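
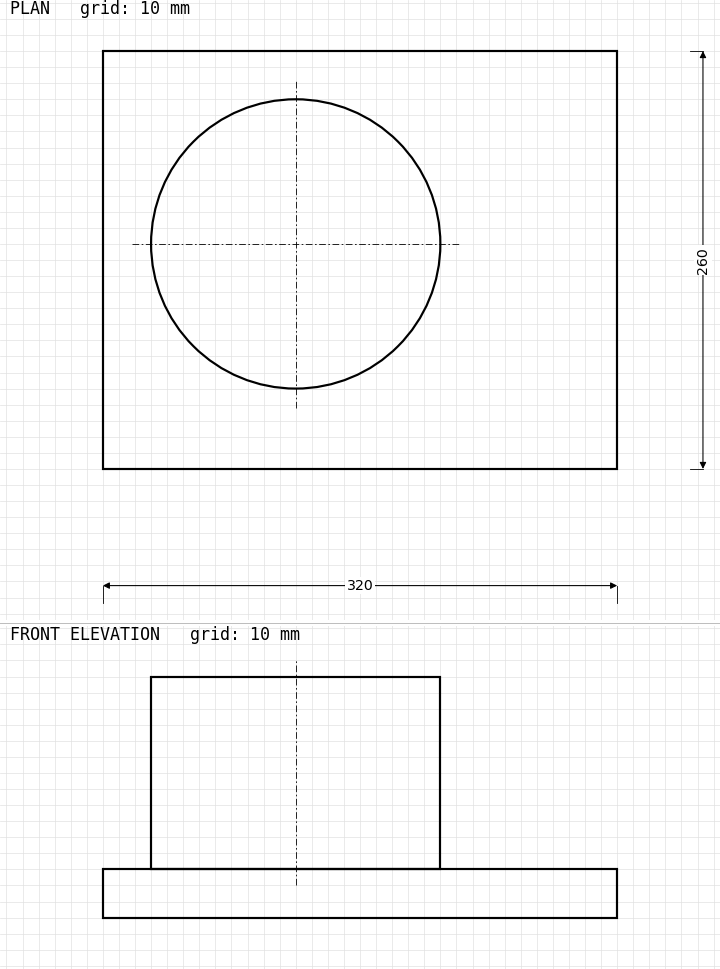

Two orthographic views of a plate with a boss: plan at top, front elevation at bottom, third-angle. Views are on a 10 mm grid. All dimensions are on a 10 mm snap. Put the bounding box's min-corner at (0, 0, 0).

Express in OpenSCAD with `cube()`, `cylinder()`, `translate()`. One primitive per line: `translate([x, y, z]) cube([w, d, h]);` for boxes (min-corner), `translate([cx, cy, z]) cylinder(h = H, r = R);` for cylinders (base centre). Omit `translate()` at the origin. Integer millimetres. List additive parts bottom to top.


cube([320, 260, 30]);
translate([120, 140, 30]) cylinder(h = 120, r = 90);


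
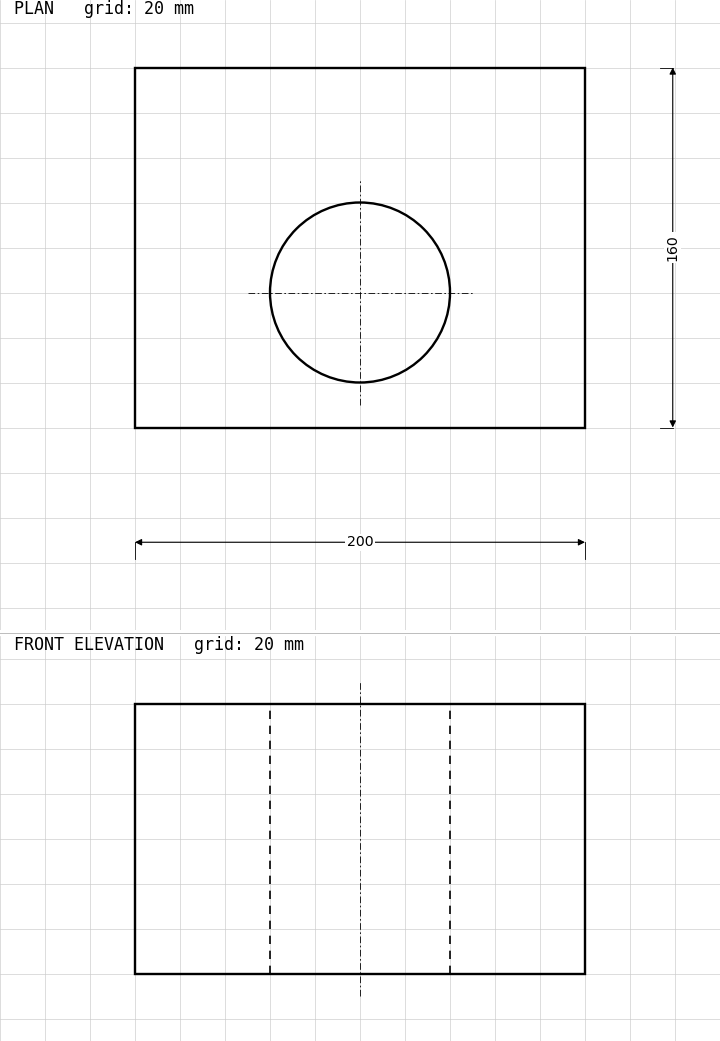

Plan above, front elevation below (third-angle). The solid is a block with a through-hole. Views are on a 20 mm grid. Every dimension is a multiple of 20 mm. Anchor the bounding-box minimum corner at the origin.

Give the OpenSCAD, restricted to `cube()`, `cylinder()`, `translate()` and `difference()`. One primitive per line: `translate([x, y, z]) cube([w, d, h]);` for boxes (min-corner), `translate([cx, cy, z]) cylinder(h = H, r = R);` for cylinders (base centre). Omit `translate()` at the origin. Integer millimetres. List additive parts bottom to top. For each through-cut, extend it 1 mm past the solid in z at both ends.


difference() {
  cube([200, 160, 120]);
  translate([100, 60, -1]) cylinder(h = 122, r = 40);
}


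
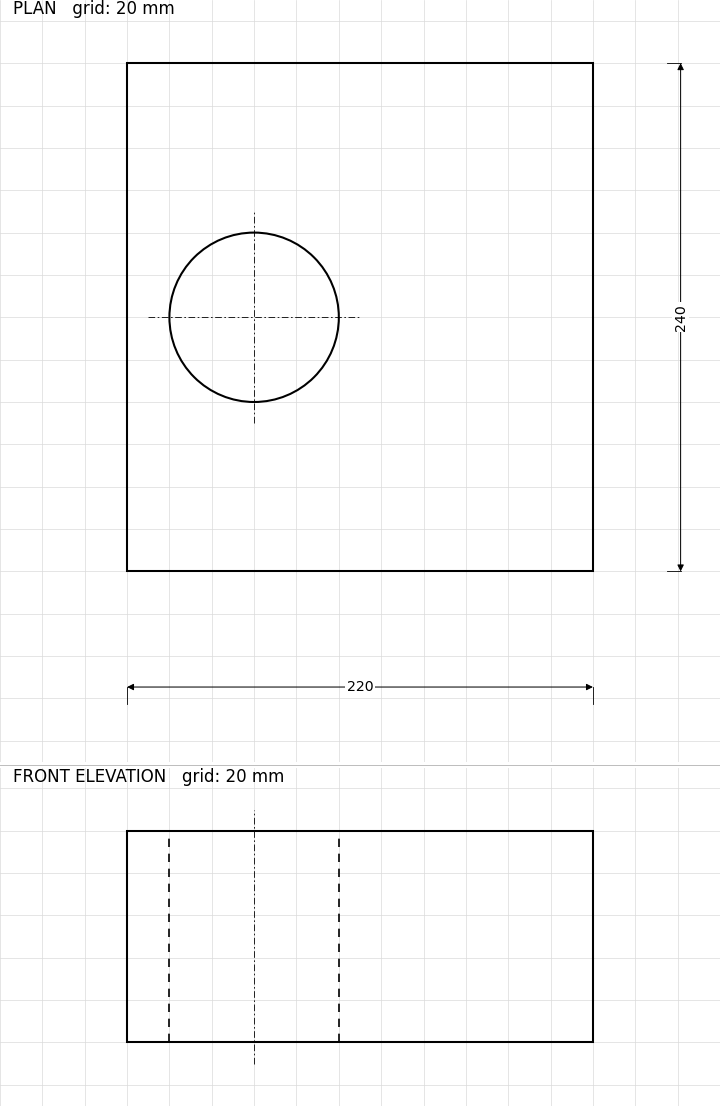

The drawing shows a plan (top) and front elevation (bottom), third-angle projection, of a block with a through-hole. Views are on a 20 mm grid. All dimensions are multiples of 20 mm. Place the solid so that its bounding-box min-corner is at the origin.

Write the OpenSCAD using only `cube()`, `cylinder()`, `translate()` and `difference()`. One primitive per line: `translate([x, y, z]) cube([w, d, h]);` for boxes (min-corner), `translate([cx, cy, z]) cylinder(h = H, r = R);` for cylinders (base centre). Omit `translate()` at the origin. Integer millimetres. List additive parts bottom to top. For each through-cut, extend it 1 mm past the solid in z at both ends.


difference() {
  cube([220, 240, 100]);
  translate([60, 120, -1]) cylinder(h = 102, r = 40);
}


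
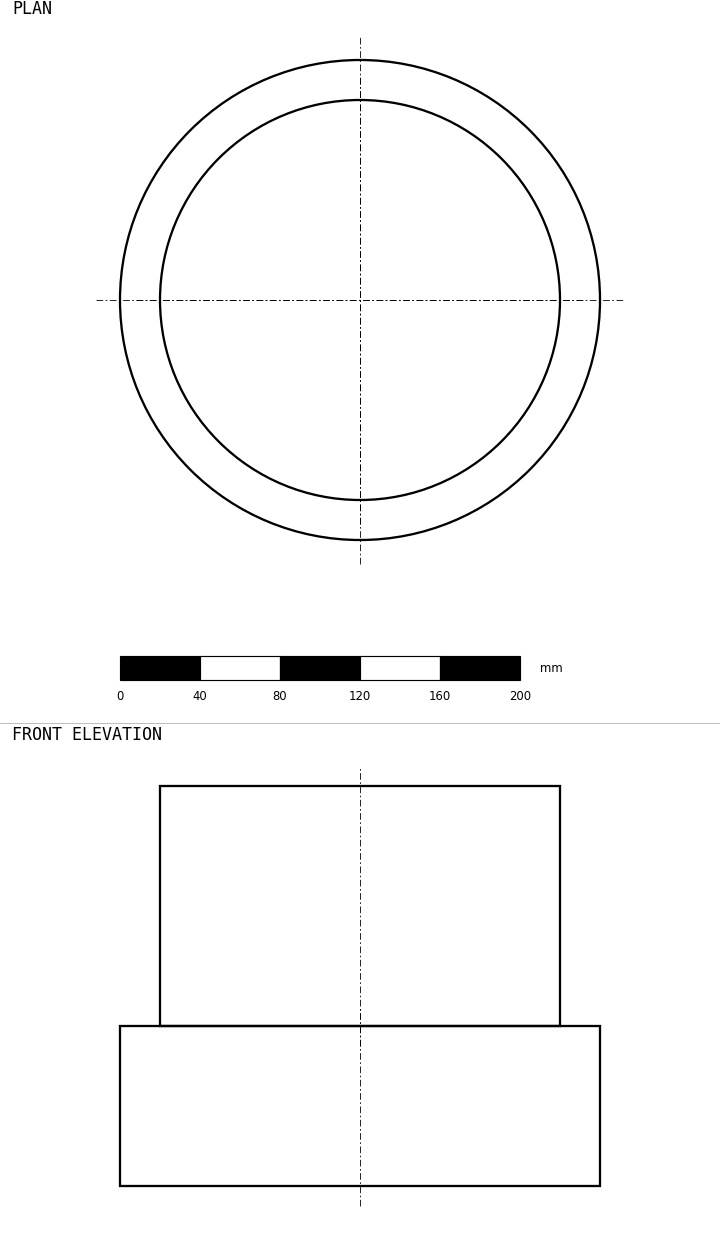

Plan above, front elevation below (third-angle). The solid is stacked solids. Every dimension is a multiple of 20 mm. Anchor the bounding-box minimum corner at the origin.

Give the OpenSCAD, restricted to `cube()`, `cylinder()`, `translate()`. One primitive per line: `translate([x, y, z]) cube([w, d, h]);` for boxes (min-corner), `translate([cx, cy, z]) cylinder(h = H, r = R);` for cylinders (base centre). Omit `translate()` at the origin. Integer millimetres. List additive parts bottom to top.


translate([120, 120, 0]) cylinder(h = 80, r = 120);
translate([120, 120, 80]) cylinder(h = 120, r = 100);


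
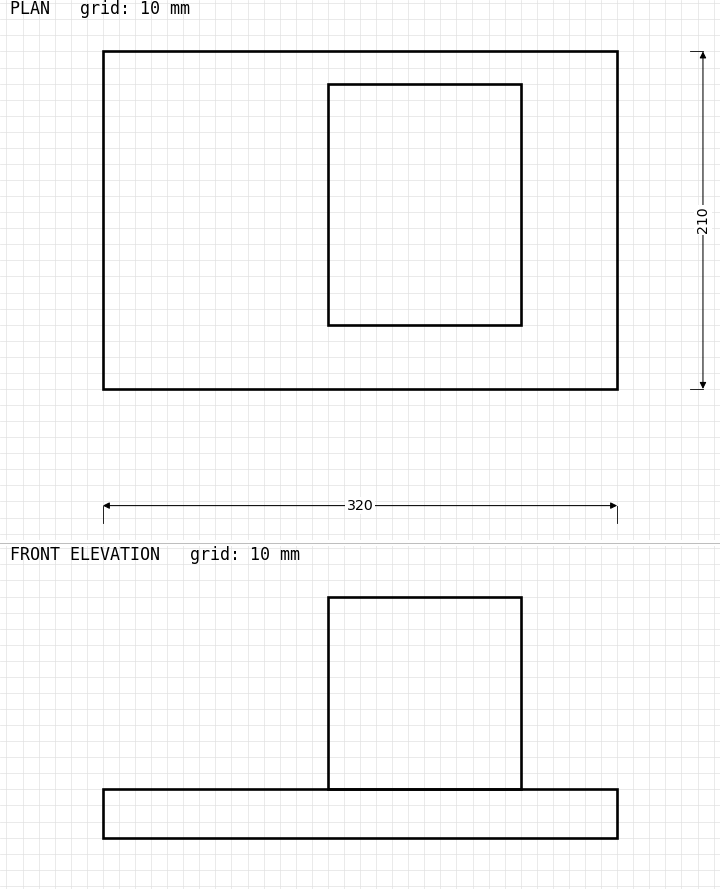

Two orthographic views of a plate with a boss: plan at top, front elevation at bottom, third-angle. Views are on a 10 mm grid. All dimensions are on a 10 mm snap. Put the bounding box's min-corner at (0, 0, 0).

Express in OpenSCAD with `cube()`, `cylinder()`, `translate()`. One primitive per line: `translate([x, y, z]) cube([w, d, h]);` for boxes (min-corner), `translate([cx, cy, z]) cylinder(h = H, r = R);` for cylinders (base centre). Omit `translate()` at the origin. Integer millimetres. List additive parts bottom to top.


cube([320, 210, 30]);
translate([140, 40, 30]) cube([120, 150, 120]);


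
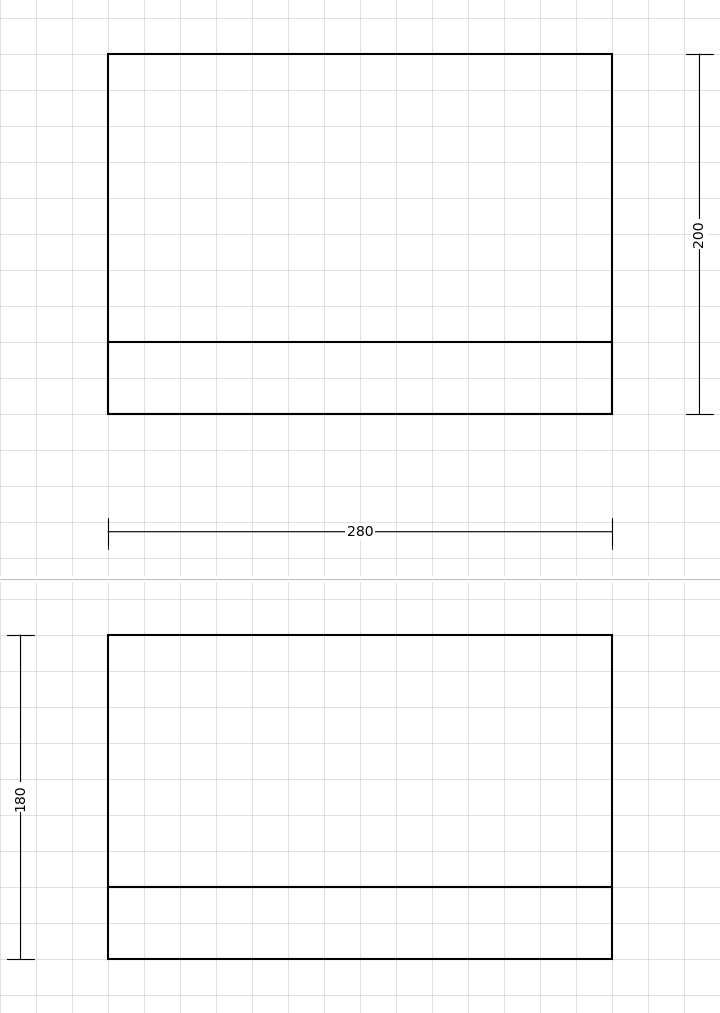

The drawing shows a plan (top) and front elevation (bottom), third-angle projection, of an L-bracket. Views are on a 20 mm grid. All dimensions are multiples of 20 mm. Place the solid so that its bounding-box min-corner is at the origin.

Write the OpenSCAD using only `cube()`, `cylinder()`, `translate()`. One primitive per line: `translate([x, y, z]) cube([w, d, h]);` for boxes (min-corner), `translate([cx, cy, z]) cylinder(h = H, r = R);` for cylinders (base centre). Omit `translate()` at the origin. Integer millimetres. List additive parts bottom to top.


cube([280, 200, 40]);
translate([0, 0, 40]) cube([280, 40, 140]);


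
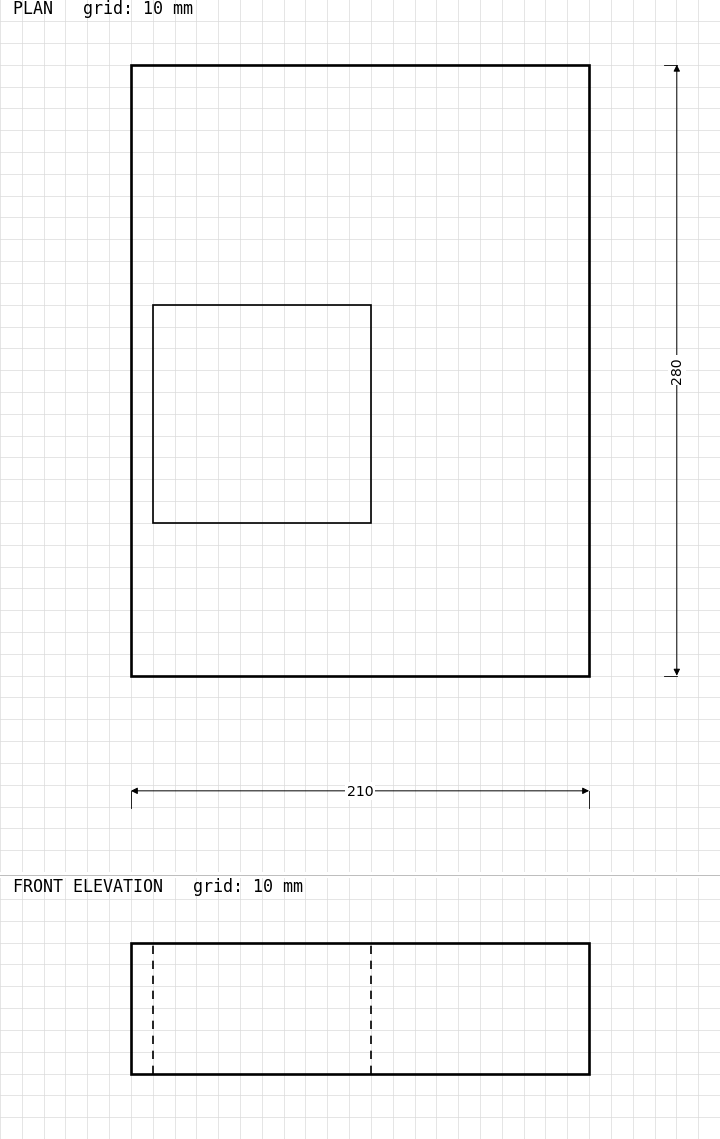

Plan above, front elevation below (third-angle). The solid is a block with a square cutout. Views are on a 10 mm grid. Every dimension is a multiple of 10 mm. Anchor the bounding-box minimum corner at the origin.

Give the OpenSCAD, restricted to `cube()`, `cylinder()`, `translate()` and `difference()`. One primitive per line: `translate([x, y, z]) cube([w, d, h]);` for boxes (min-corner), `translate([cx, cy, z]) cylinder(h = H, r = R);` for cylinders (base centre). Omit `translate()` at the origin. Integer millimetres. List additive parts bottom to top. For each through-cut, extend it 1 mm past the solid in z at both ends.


difference() {
  cube([210, 280, 60]);
  translate([10, 70, -1]) cube([100, 100, 62]);
}


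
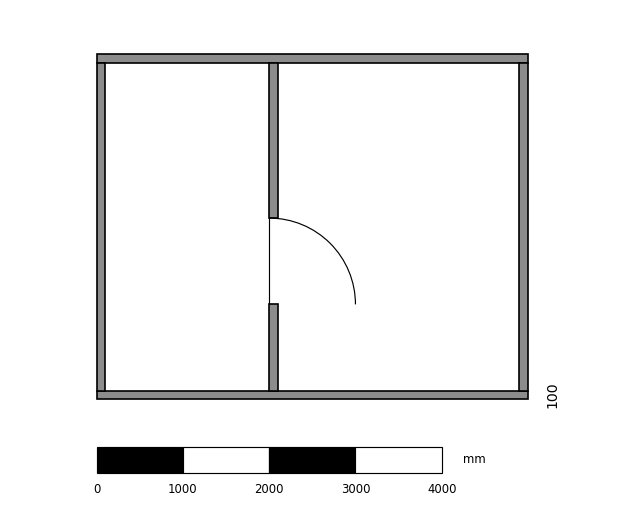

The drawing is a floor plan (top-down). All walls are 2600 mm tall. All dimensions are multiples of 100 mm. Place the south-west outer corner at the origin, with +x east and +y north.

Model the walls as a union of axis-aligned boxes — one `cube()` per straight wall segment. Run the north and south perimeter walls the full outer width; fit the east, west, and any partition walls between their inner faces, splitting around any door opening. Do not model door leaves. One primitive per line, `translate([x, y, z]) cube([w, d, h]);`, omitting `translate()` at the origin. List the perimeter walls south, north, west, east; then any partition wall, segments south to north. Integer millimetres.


cube([5000, 100, 2600]);
translate([0, 3900, 0]) cube([5000, 100, 2600]);
translate([0, 100, 0]) cube([100, 3800, 2600]);
translate([4900, 100, 0]) cube([100, 3800, 2600]);
translate([2000, 100, 0]) cube([100, 1000, 2600]);
translate([2000, 2100, 0]) cube([100, 1800, 2600]);


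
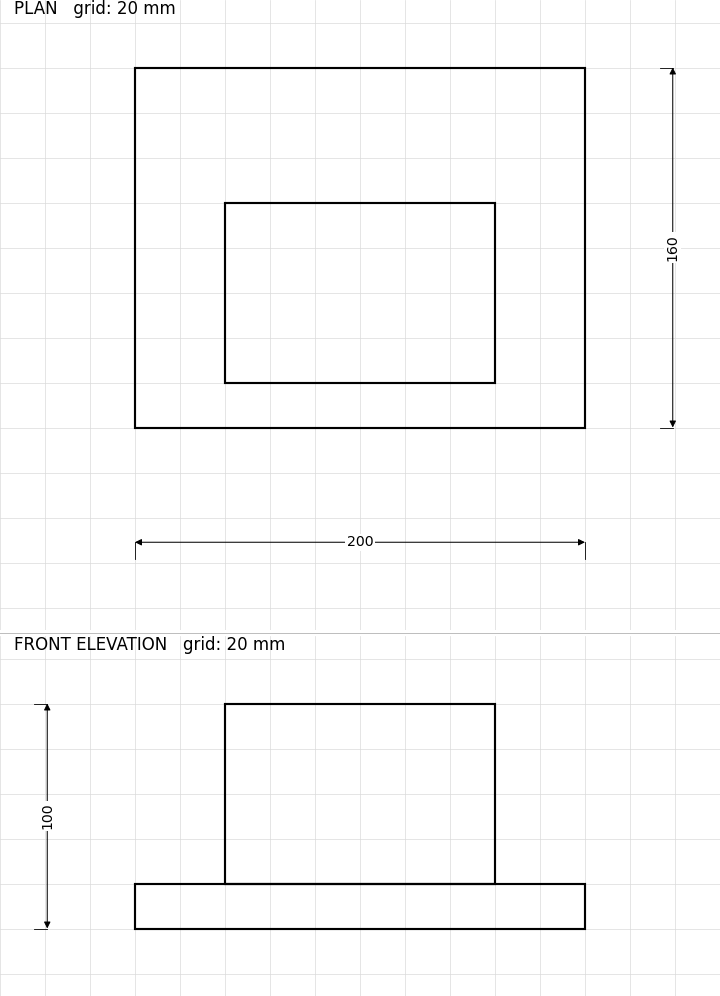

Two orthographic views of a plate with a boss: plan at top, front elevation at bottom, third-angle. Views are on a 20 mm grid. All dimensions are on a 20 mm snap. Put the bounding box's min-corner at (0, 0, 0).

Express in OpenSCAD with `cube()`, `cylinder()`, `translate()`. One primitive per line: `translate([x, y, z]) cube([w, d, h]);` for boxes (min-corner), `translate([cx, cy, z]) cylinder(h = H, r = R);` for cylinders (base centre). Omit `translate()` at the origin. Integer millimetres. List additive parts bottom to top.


cube([200, 160, 20]);
translate([40, 20, 20]) cube([120, 80, 80]);


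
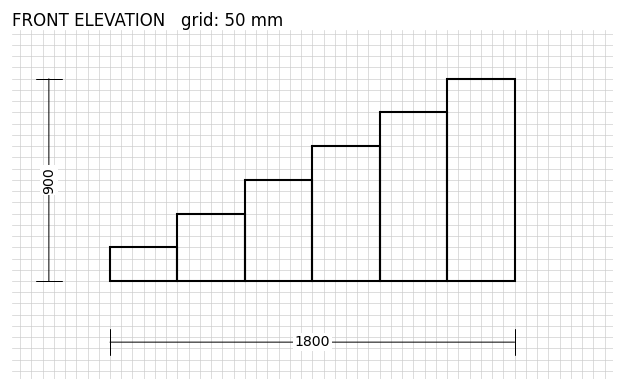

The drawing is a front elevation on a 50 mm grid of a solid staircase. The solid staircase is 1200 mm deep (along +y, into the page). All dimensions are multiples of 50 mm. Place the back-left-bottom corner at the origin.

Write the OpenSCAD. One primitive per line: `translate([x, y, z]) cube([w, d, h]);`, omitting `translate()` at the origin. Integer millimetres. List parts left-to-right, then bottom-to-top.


cube([300, 1200, 150]);
translate([300, 0, 0]) cube([300, 1200, 300]);
translate([600, 0, 0]) cube([300, 1200, 450]);
translate([900, 0, 0]) cube([300, 1200, 600]);
translate([1200, 0, 0]) cube([300, 1200, 750]);
translate([1500, 0, 0]) cube([300, 1200, 900]);


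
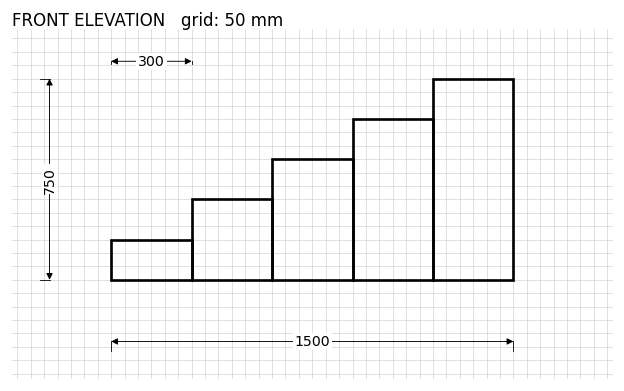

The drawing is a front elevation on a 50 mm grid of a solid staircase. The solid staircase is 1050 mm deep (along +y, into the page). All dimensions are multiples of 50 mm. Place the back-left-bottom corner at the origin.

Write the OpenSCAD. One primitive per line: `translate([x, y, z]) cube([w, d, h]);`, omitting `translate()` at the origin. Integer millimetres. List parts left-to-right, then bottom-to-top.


cube([300, 1050, 150]);
translate([300, 0, 0]) cube([300, 1050, 300]);
translate([600, 0, 0]) cube([300, 1050, 450]);
translate([900, 0, 0]) cube([300, 1050, 600]);
translate([1200, 0, 0]) cube([300, 1050, 750]);


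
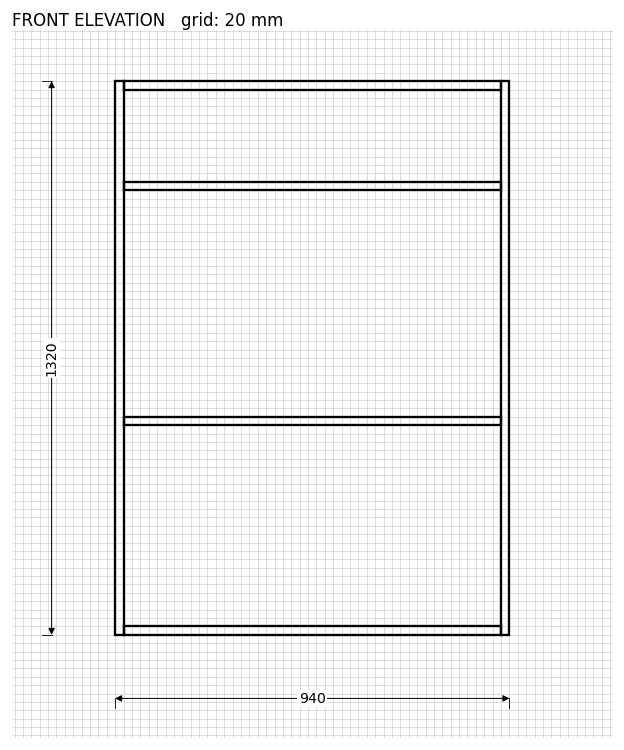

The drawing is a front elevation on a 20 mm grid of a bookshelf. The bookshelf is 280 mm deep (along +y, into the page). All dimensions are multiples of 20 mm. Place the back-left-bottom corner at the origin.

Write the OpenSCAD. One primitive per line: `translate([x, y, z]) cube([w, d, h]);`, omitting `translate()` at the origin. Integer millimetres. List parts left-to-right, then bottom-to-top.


cube([20, 280, 1320]);
translate([20, 0, 0]) cube([900, 280, 20]);
translate([20, 0, 500]) cube([900, 280, 20]);
translate([20, 0, 1060]) cube([900, 280, 20]);
translate([20, 0, 1300]) cube([900, 280, 20]);
translate([920, 0, 0]) cube([20, 280, 1320]);


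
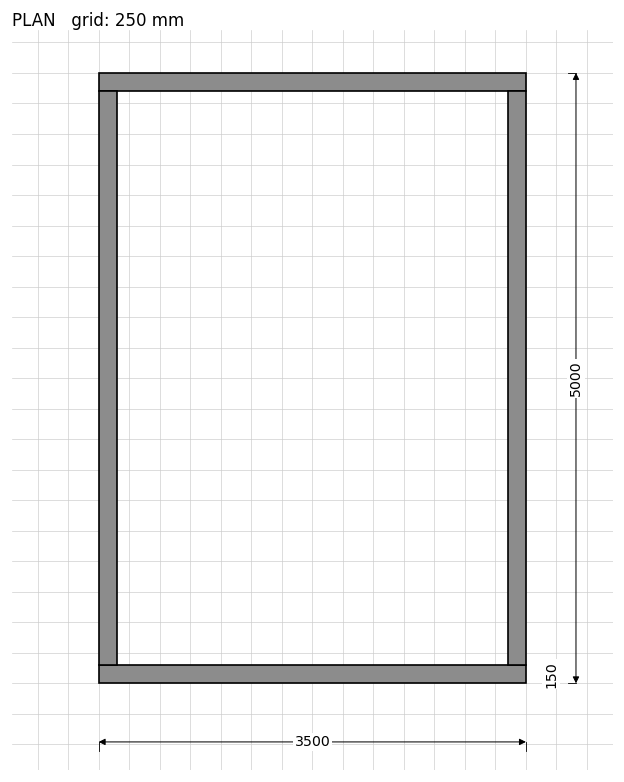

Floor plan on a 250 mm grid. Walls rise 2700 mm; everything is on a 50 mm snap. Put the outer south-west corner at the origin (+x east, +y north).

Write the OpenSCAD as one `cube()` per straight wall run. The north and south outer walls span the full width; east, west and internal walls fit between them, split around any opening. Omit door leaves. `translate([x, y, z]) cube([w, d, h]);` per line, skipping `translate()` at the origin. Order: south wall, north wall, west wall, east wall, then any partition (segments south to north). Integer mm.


cube([3500, 150, 2700]);
translate([0, 4850, 0]) cube([3500, 150, 2700]);
translate([0, 150, 0]) cube([150, 4700, 2700]);
translate([3350, 150, 0]) cube([150, 4700, 2700]);


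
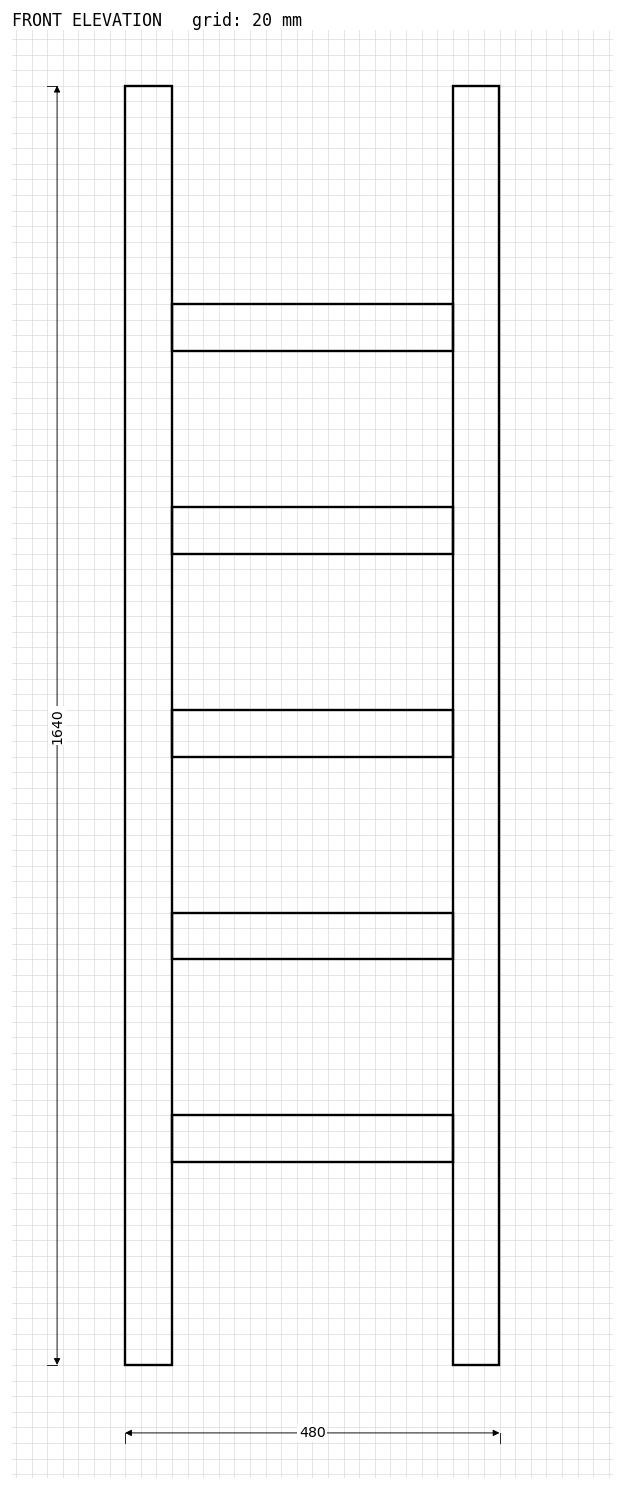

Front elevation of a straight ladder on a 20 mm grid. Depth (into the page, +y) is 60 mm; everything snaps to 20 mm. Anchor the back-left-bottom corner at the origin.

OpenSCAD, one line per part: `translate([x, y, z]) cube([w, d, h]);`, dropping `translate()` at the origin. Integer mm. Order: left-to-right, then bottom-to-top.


cube([60, 60, 1640]);
translate([60, 0, 260]) cube([360, 60, 60]);
translate([60, 0, 520]) cube([360, 60, 60]);
translate([60, 0, 780]) cube([360, 60, 60]);
translate([60, 0, 1040]) cube([360, 60, 60]);
translate([60, 0, 1300]) cube([360, 60, 60]);
translate([420, 0, 0]) cube([60, 60, 1640]);


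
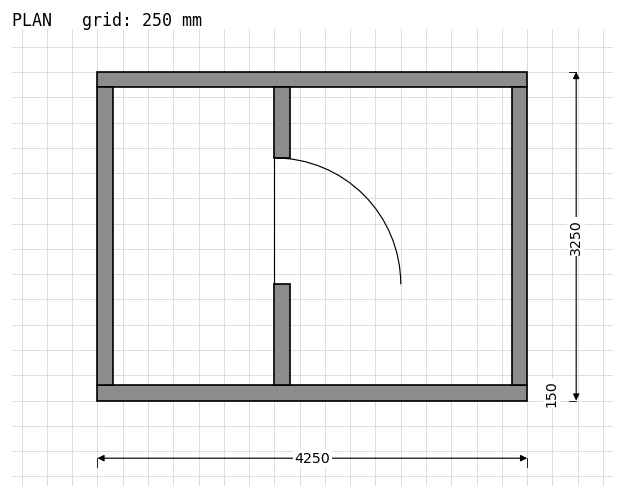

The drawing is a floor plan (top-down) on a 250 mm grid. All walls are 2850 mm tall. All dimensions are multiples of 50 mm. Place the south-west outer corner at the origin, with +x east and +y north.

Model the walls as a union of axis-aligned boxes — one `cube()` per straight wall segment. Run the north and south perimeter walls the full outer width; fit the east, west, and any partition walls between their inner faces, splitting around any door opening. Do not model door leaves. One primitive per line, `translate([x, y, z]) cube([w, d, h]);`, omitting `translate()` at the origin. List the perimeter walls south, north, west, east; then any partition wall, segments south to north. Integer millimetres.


cube([4250, 150, 2850]);
translate([0, 3100, 0]) cube([4250, 150, 2850]);
translate([0, 150, 0]) cube([150, 2950, 2850]);
translate([4100, 150, 0]) cube([150, 2950, 2850]);
translate([1750, 150, 0]) cube([150, 1000, 2850]);
translate([1750, 2400, 0]) cube([150, 700, 2850]);


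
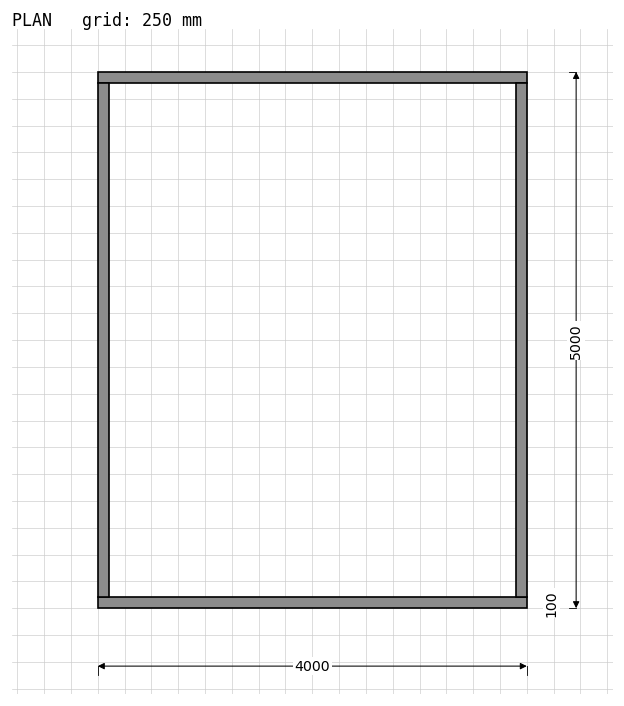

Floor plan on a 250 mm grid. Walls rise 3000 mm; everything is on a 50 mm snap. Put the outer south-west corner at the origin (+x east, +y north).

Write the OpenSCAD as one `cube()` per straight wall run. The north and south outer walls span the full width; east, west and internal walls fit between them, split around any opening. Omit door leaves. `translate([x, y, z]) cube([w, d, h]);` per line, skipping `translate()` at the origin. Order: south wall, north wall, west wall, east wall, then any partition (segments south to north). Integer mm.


cube([4000, 100, 3000]);
translate([0, 4900, 0]) cube([4000, 100, 3000]);
translate([0, 100, 0]) cube([100, 4800, 3000]);
translate([3900, 100, 0]) cube([100, 4800, 3000]);


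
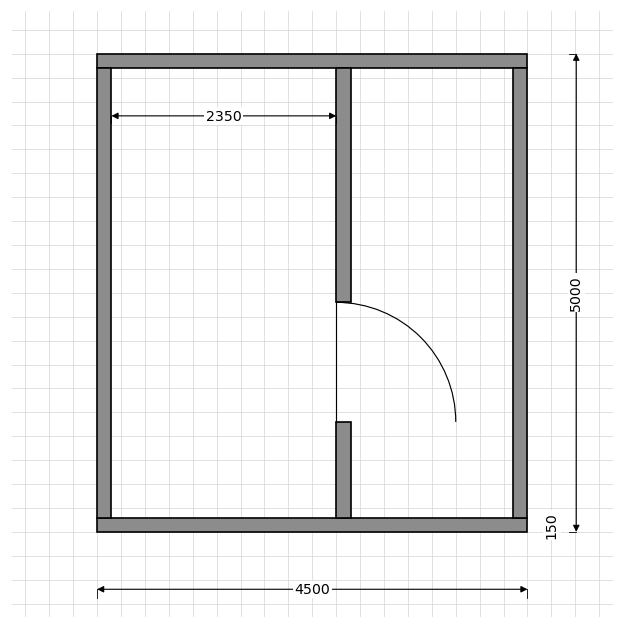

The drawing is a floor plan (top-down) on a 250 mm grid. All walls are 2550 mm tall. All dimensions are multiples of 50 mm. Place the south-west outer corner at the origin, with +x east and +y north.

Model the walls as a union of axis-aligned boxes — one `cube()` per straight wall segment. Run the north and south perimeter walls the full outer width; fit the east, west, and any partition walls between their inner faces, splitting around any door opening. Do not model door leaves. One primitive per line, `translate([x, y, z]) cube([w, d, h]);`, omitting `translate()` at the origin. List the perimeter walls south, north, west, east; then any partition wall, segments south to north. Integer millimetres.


cube([4500, 150, 2550]);
translate([0, 4850, 0]) cube([4500, 150, 2550]);
translate([0, 150, 0]) cube([150, 4700, 2550]);
translate([4350, 150, 0]) cube([150, 4700, 2550]);
translate([2500, 150, 0]) cube([150, 1000, 2550]);
translate([2500, 2400, 0]) cube([150, 2450, 2550]);


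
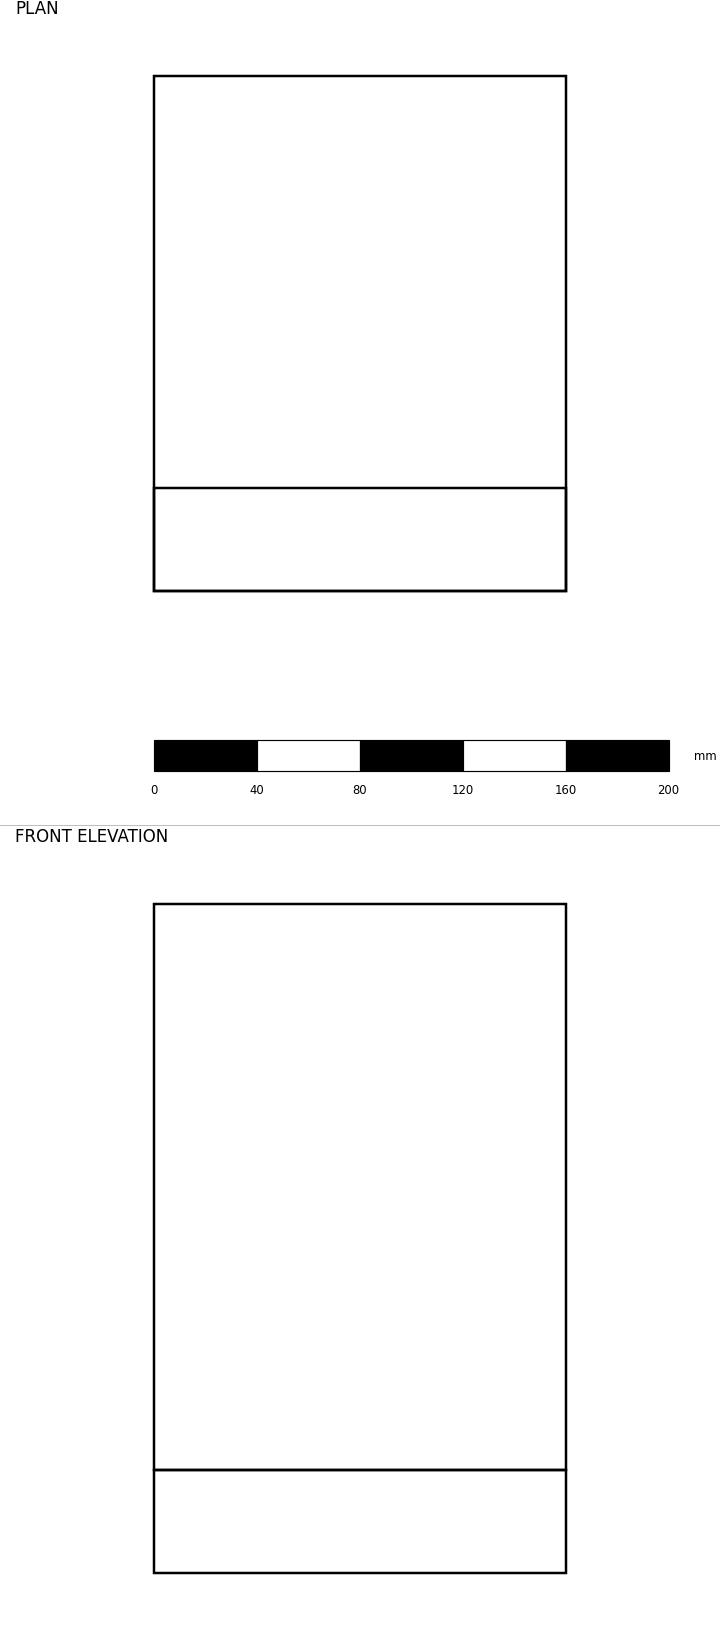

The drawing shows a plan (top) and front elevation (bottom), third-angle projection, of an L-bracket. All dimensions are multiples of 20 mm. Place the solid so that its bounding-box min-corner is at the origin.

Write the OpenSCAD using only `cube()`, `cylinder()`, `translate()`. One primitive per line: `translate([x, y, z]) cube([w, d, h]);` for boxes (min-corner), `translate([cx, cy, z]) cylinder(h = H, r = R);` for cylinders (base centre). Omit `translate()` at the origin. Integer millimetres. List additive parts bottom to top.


cube([160, 200, 40]);
translate([0, 0, 40]) cube([160, 40, 220]);


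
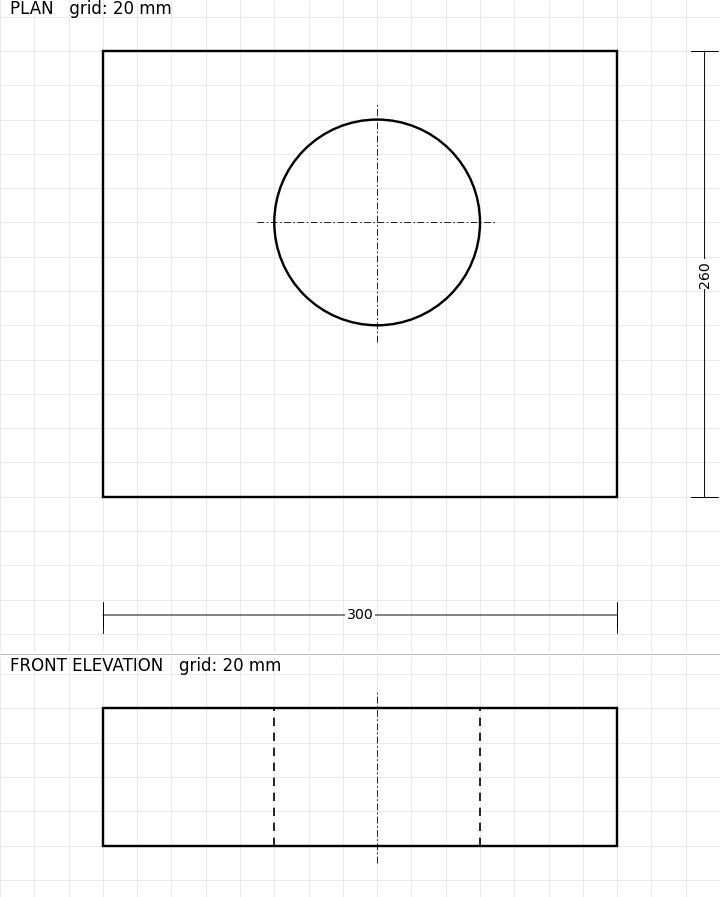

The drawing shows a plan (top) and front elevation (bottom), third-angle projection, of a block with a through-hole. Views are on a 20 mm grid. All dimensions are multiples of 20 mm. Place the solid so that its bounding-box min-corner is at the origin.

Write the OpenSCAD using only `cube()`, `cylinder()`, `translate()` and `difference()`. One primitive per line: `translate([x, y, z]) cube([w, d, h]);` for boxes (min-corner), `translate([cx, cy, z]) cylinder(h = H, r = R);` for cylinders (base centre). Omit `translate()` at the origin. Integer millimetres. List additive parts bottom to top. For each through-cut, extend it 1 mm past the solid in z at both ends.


difference() {
  cube([300, 260, 80]);
  translate([160, 160, -1]) cylinder(h = 82, r = 60);
}


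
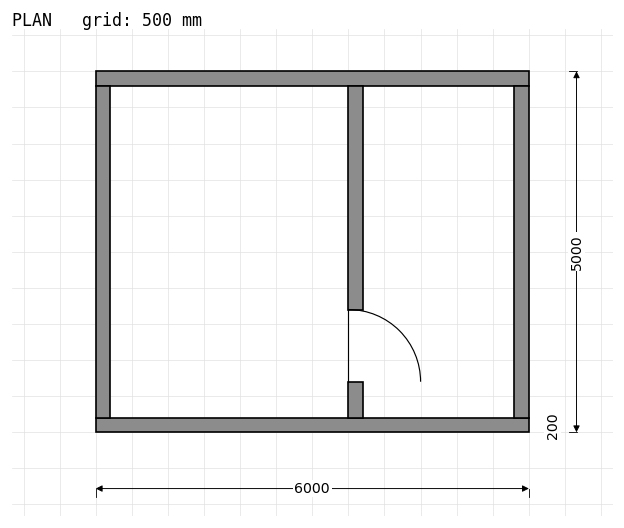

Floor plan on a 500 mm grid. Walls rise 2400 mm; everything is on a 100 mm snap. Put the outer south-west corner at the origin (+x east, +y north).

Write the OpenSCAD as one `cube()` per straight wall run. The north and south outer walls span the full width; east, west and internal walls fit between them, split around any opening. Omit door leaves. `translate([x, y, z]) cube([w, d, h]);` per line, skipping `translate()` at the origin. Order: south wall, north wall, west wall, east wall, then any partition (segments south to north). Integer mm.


cube([6000, 200, 2400]);
translate([0, 4800, 0]) cube([6000, 200, 2400]);
translate([0, 200, 0]) cube([200, 4600, 2400]);
translate([5800, 200, 0]) cube([200, 4600, 2400]);
translate([3500, 200, 0]) cube([200, 500, 2400]);
translate([3500, 1700, 0]) cube([200, 3100, 2400]);


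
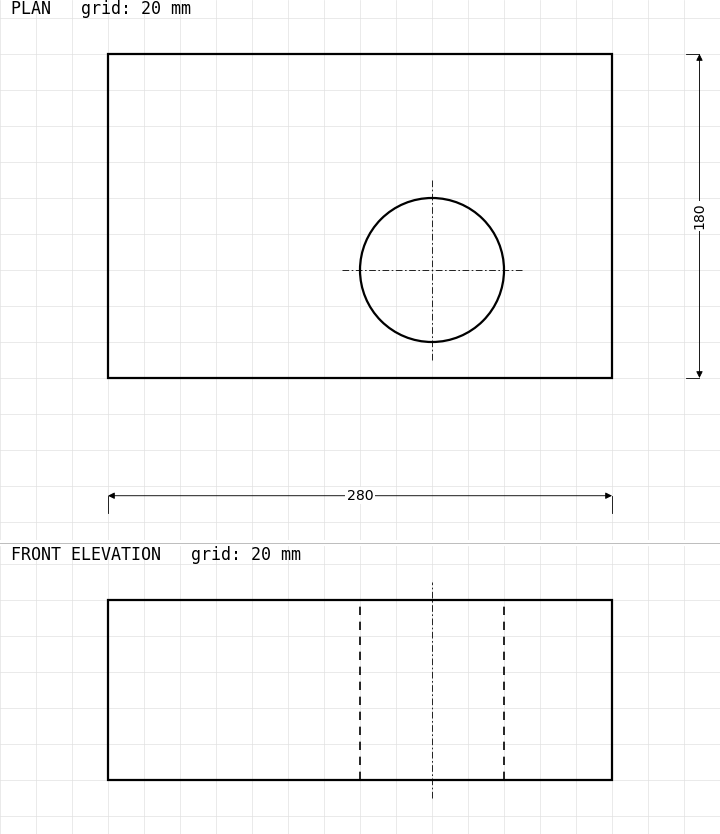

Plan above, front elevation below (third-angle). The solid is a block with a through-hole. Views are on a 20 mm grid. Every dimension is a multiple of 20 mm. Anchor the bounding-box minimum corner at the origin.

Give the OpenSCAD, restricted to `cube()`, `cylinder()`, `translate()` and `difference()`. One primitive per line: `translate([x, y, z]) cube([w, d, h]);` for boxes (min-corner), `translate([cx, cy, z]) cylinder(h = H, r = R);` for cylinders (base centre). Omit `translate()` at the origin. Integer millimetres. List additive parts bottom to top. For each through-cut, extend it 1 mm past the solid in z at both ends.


difference() {
  cube([280, 180, 100]);
  translate([180, 60, -1]) cylinder(h = 102, r = 40);
}


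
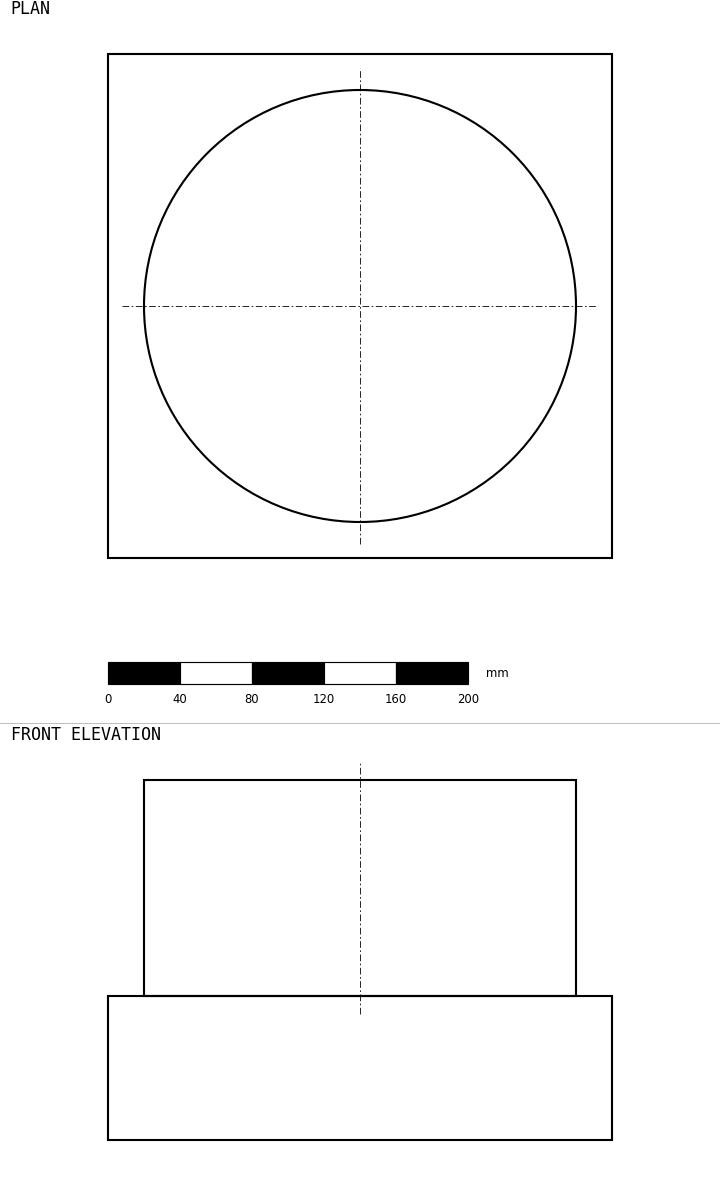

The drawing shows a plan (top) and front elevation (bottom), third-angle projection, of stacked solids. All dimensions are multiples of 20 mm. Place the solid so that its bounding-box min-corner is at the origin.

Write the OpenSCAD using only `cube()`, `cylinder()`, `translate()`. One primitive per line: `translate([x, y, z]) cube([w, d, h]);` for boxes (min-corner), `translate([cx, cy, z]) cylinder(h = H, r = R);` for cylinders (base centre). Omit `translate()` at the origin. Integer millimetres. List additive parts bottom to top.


cube([280, 280, 80]);
translate([140, 140, 80]) cylinder(h = 120, r = 120);


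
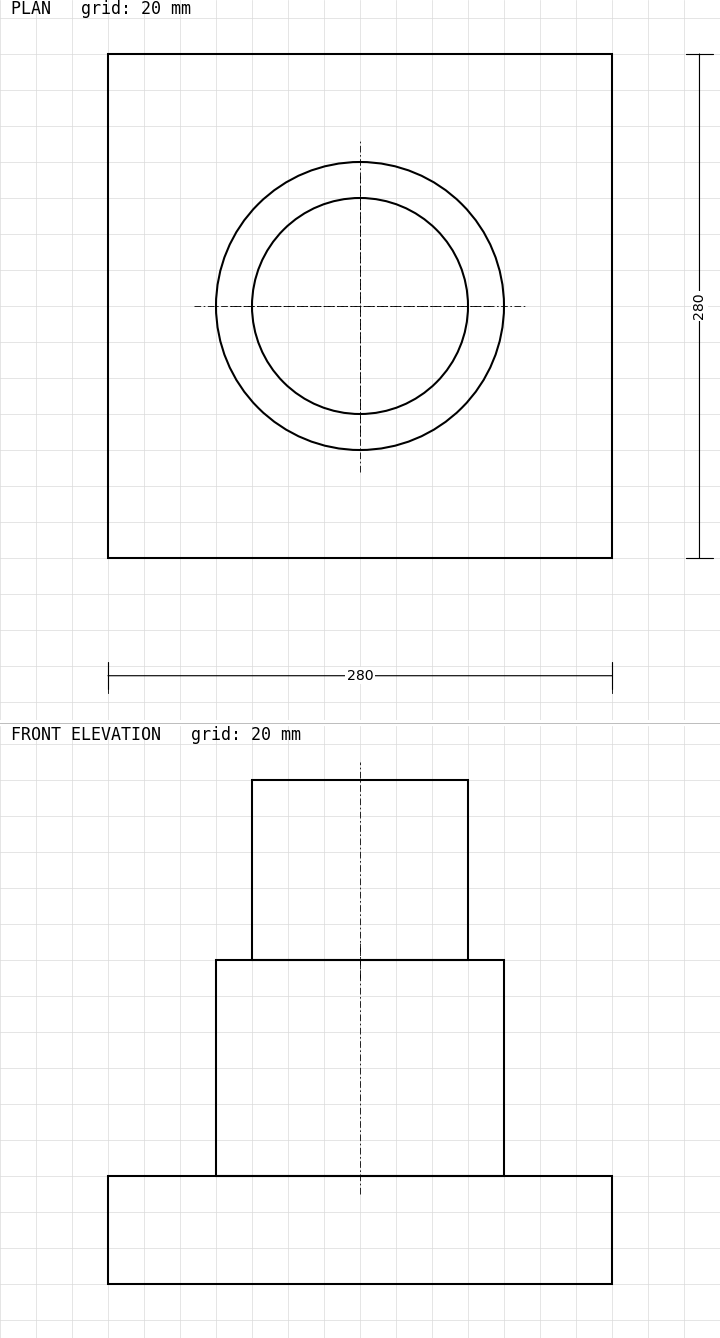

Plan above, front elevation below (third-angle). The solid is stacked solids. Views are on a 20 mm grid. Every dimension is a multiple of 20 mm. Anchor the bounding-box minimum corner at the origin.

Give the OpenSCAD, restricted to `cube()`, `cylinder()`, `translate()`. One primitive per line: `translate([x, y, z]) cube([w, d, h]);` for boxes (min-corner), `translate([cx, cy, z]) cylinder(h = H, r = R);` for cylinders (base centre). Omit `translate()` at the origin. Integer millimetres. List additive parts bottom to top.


cube([280, 280, 60]);
translate([140, 140, 60]) cylinder(h = 120, r = 80);
translate([140, 140, 180]) cylinder(h = 100, r = 60);


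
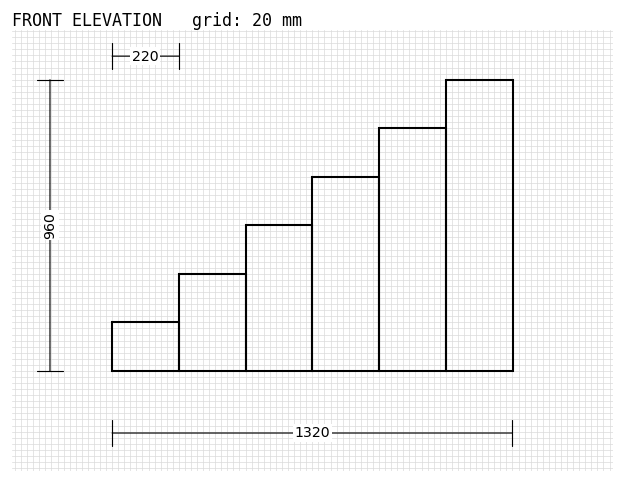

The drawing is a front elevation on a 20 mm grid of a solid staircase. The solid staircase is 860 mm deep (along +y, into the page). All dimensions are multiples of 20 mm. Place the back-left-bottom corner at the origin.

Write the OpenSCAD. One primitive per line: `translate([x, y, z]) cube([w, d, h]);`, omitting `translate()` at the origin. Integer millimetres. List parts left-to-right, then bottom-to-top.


cube([220, 860, 160]);
translate([220, 0, 0]) cube([220, 860, 320]);
translate([440, 0, 0]) cube([220, 860, 480]);
translate([660, 0, 0]) cube([220, 860, 640]);
translate([880, 0, 0]) cube([220, 860, 800]);
translate([1100, 0, 0]) cube([220, 860, 960]);


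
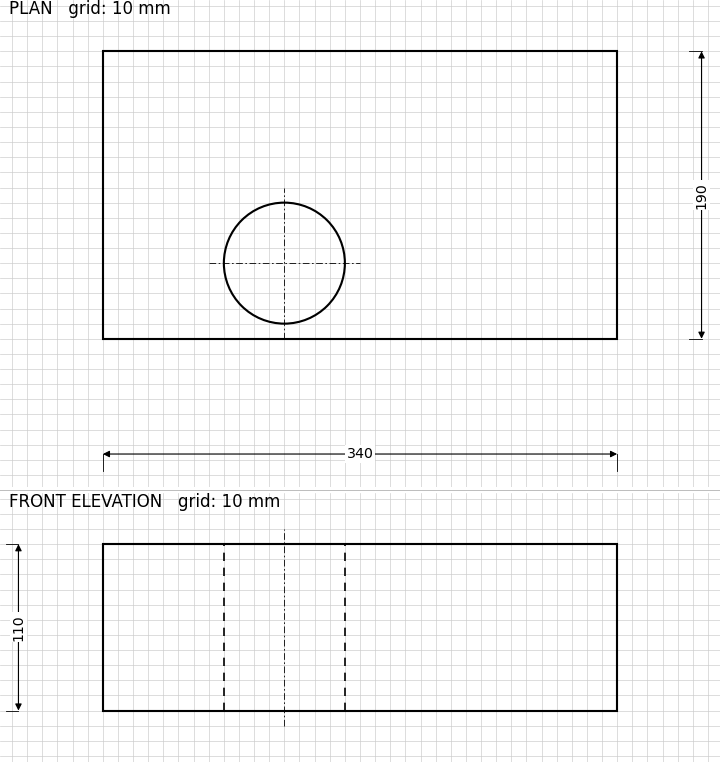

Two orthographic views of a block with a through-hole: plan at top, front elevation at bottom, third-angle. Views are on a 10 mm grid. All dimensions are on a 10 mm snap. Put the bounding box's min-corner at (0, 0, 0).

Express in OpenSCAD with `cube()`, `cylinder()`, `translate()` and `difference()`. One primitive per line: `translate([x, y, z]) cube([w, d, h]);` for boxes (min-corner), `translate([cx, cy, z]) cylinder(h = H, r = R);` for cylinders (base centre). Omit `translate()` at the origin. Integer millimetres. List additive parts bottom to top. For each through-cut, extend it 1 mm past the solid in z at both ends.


difference() {
  cube([340, 190, 110]);
  translate([120, 50, -1]) cylinder(h = 112, r = 40);
}


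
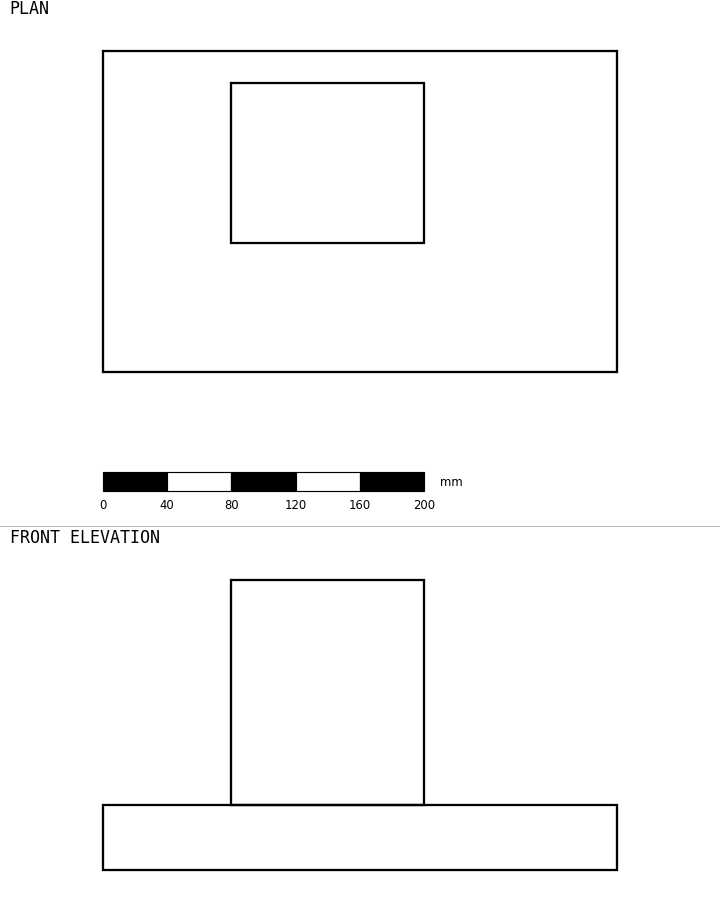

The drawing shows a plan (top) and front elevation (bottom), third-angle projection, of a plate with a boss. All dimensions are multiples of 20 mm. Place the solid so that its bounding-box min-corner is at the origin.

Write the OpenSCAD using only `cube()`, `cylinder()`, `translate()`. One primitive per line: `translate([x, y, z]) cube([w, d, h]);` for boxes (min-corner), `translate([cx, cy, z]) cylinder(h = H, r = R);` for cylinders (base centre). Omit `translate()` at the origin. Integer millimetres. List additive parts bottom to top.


cube([320, 200, 40]);
translate([80, 80, 40]) cube([120, 100, 140]);


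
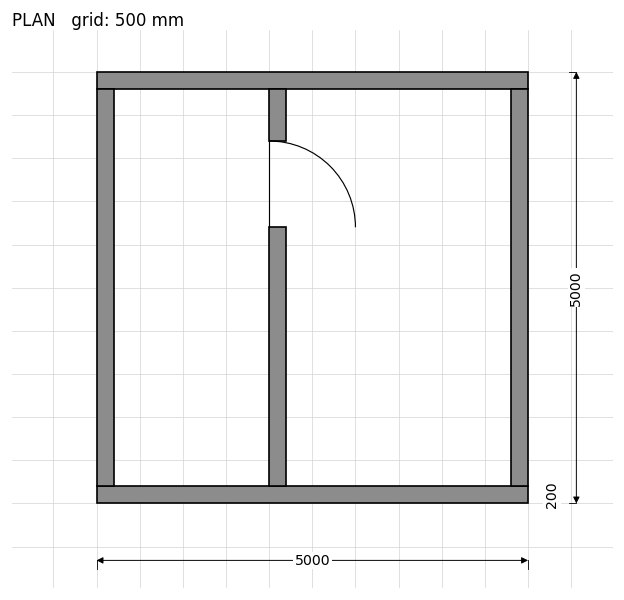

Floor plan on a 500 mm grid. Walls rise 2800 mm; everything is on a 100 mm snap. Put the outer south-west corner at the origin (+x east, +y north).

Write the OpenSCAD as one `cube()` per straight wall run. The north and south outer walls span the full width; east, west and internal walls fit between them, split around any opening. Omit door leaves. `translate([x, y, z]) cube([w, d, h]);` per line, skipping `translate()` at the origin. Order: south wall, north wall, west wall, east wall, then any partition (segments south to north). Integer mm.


cube([5000, 200, 2800]);
translate([0, 4800, 0]) cube([5000, 200, 2800]);
translate([0, 200, 0]) cube([200, 4600, 2800]);
translate([4800, 200, 0]) cube([200, 4600, 2800]);
translate([2000, 200, 0]) cube([200, 3000, 2800]);
translate([2000, 4200, 0]) cube([200, 600, 2800]);


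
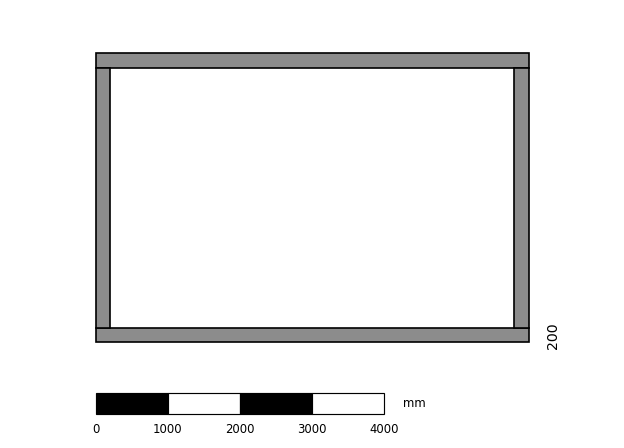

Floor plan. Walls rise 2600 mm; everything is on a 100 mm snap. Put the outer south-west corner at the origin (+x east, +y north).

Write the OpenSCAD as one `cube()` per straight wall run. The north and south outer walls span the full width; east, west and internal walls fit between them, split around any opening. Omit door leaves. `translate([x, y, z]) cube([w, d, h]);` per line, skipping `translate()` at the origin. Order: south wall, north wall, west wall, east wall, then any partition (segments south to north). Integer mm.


cube([6000, 200, 2600]);
translate([0, 3800, 0]) cube([6000, 200, 2600]);
translate([0, 200, 0]) cube([200, 3600, 2600]);
translate([5800, 200, 0]) cube([200, 3600, 2600]);


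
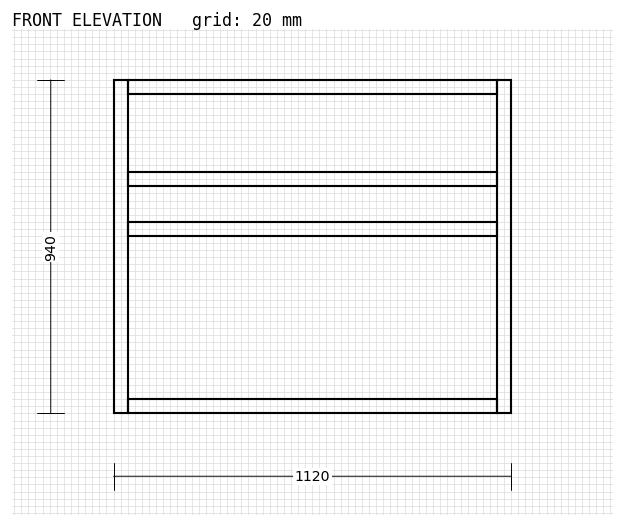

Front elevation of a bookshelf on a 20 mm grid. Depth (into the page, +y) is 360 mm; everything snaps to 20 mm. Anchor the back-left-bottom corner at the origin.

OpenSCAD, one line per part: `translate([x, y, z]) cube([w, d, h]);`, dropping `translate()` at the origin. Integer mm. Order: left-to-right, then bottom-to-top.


cube([40, 360, 940]);
translate([40, 0, 0]) cube([1040, 360, 40]);
translate([40, 0, 500]) cube([1040, 360, 40]);
translate([40, 0, 640]) cube([1040, 360, 40]);
translate([40, 0, 900]) cube([1040, 360, 40]);
translate([1080, 0, 0]) cube([40, 360, 940]);


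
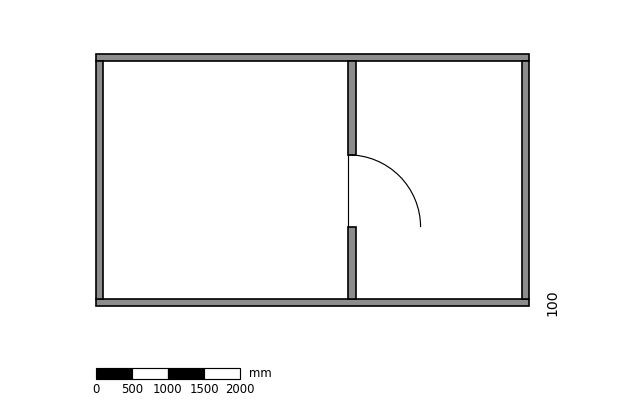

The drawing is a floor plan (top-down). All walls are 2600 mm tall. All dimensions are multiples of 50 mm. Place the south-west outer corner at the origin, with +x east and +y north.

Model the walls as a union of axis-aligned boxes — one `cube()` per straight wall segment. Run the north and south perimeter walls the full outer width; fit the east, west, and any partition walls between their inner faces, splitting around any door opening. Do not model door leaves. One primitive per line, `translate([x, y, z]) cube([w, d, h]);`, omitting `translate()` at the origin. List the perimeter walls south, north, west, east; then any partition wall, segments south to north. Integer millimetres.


cube([6000, 100, 2600]);
translate([0, 3400, 0]) cube([6000, 100, 2600]);
translate([0, 100, 0]) cube([100, 3300, 2600]);
translate([5900, 100, 0]) cube([100, 3300, 2600]);
translate([3500, 100, 0]) cube([100, 1000, 2600]);
translate([3500, 2100, 0]) cube([100, 1300, 2600]);


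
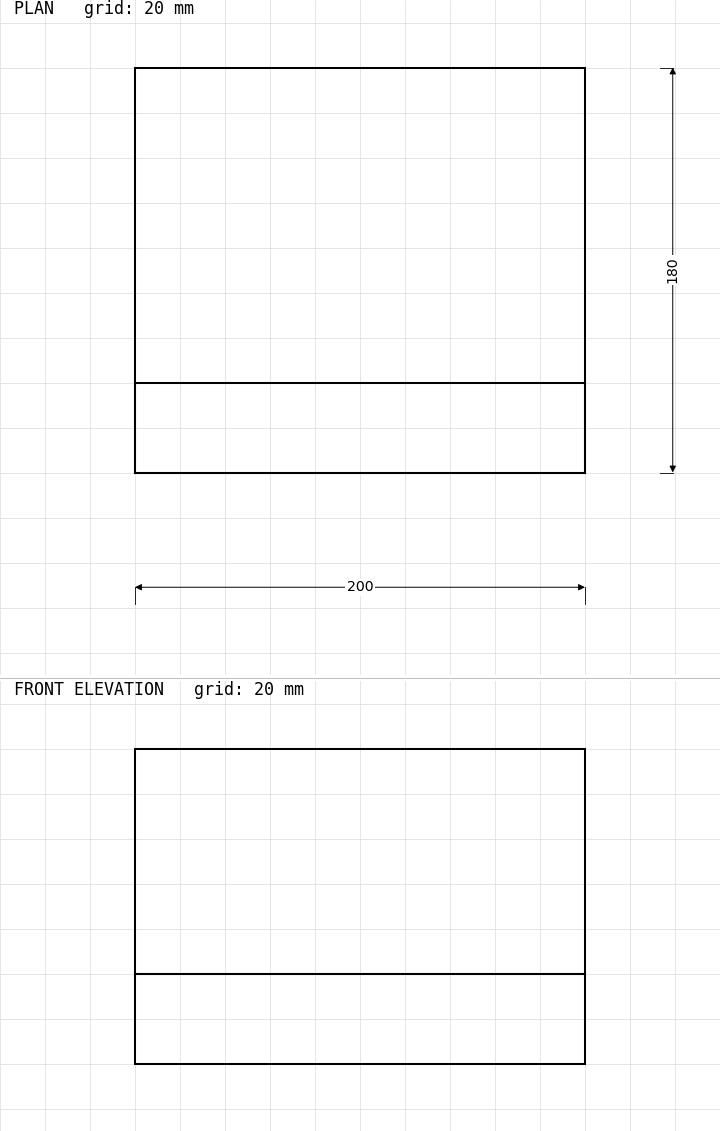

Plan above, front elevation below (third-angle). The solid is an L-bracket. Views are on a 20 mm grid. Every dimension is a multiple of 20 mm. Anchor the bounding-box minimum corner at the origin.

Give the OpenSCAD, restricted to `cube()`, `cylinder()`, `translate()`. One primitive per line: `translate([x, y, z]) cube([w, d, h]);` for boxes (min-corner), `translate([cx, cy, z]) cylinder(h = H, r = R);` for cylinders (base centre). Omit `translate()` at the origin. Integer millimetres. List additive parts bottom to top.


cube([200, 180, 40]);
translate([0, 0, 40]) cube([200, 40, 100]);


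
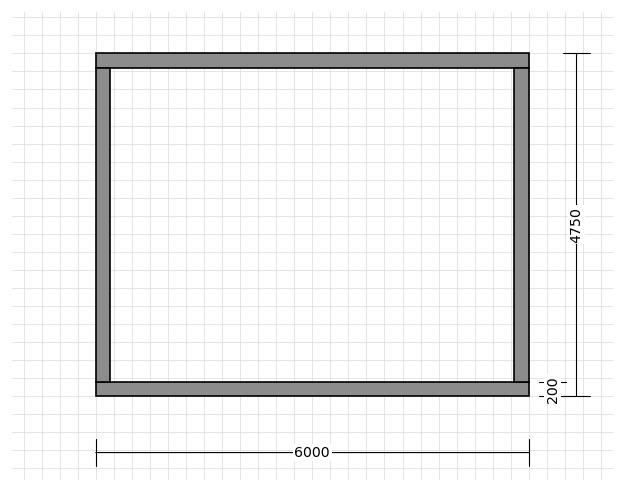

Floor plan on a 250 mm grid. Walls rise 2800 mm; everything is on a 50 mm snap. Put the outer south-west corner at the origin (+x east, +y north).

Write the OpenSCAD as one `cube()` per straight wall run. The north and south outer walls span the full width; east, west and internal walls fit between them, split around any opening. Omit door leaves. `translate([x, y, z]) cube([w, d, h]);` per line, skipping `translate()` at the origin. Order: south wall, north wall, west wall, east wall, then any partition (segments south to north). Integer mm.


cube([6000, 200, 2800]);
translate([0, 4550, 0]) cube([6000, 200, 2800]);
translate([0, 200, 0]) cube([200, 4350, 2800]);
translate([5800, 200, 0]) cube([200, 4350, 2800]);


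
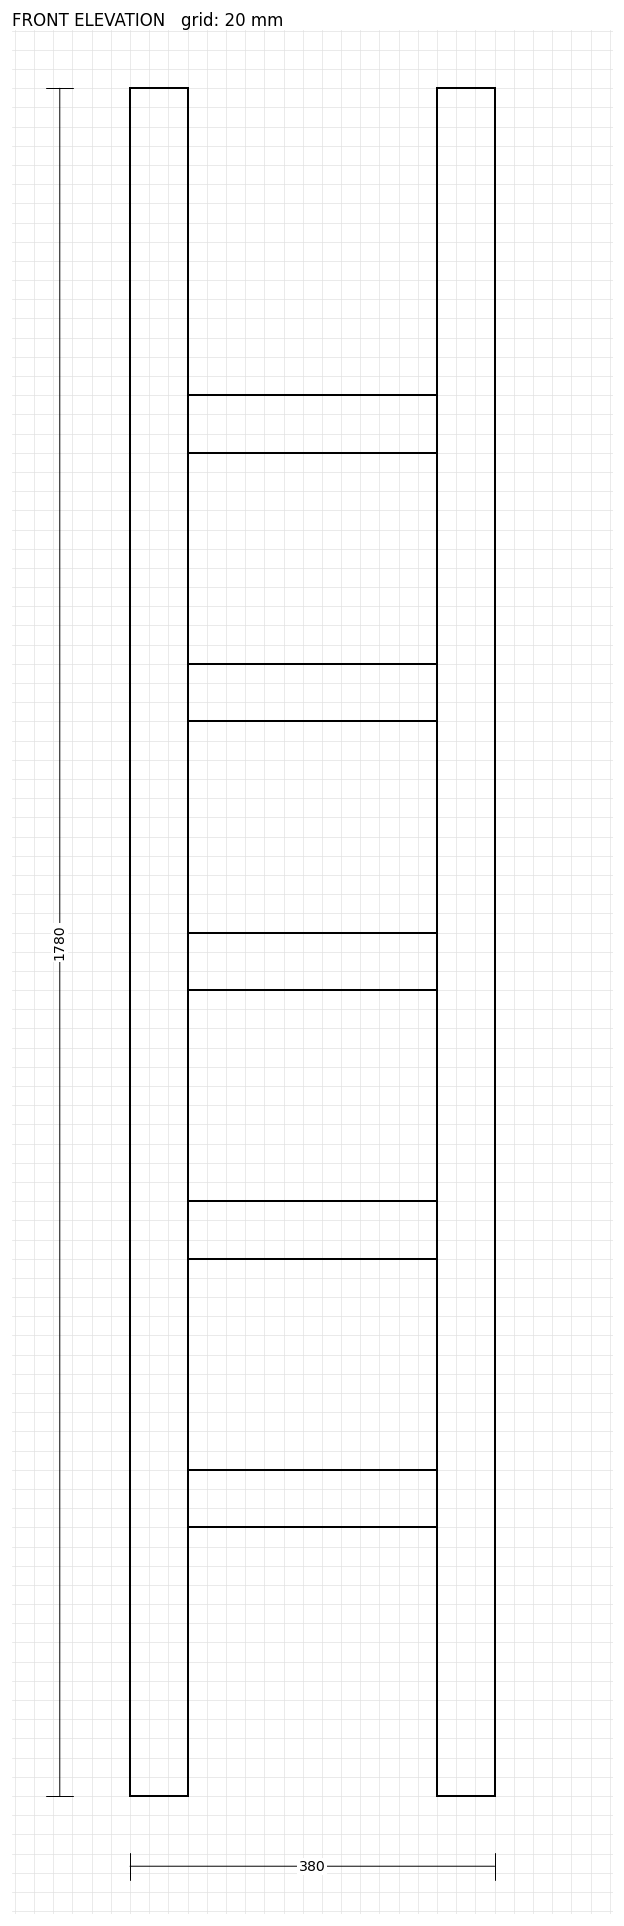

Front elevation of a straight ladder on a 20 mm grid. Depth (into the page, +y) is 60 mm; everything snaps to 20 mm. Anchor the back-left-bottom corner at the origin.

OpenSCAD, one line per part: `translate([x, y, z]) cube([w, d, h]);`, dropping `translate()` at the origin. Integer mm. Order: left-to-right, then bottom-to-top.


cube([60, 60, 1780]);
translate([60, 0, 280]) cube([260, 60, 60]);
translate([60, 0, 560]) cube([260, 60, 60]);
translate([60, 0, 840]) cube([260, 60, 60]);
translate([60, 0, 1120]) cube([260, 60, 60]);
translate([60, 0, 1400]) cube([260, 60, 60]);
translate([320, 0, 0]) cube([60, 60, 1780]);


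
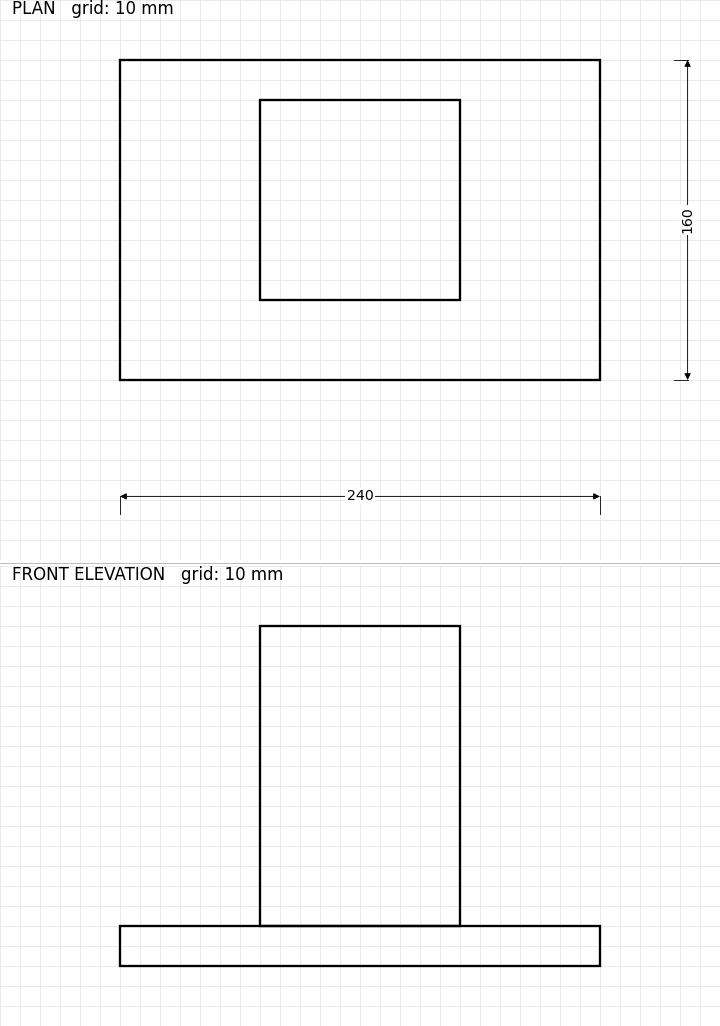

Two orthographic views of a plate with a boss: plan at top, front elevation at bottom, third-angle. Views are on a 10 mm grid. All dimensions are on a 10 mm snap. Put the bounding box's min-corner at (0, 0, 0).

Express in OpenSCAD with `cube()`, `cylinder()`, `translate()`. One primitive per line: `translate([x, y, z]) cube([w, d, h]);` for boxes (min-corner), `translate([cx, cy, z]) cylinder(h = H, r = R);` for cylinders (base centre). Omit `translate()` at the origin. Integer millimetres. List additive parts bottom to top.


cube([240, 160, 20]);
translate([70, 40, 20]) cube([100, 100, 150]);


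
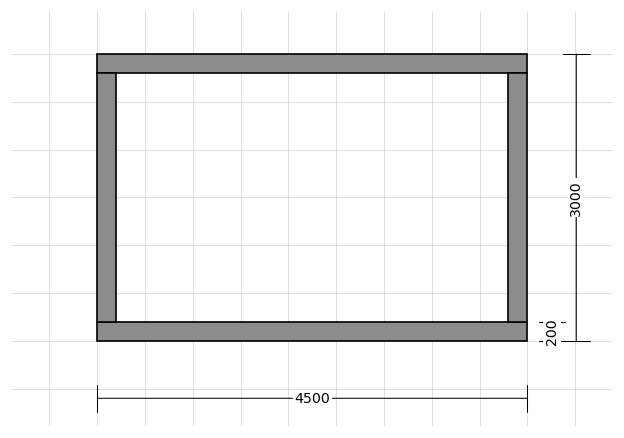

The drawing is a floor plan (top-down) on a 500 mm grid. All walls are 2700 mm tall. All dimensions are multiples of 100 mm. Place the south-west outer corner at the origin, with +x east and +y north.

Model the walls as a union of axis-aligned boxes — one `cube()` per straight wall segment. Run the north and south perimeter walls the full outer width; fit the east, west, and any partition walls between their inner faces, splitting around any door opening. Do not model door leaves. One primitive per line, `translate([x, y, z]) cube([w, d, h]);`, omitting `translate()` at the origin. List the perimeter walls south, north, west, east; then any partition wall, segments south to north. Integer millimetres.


cube([4500, 200, 2700]);
translate([0, 2800, 0]) cube([4500, 200, 2700]);
translate([0, 200, 0]) cube([200, 2600, 2700]);
translate([4300, 200, 0]) cube([200, 2600, 2700]);


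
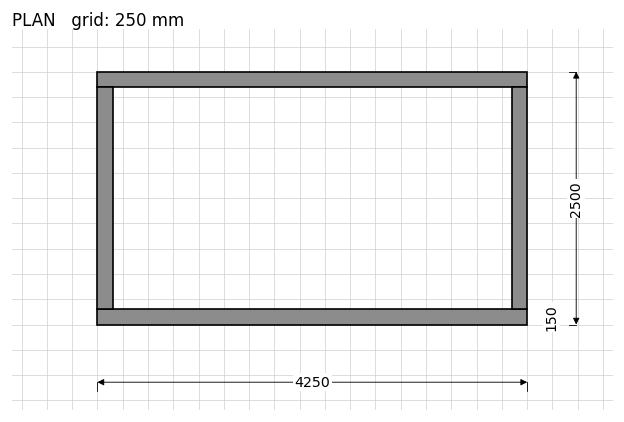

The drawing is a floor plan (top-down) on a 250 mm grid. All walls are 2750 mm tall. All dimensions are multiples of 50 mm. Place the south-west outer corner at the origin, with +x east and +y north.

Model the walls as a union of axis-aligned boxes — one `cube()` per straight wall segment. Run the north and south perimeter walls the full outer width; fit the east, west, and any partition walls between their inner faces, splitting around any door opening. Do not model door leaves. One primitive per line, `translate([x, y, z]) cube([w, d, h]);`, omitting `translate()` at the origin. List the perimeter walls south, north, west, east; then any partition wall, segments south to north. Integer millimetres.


cube([4250, 150, 2750]);
translate([0, 2350, 0]) cube([4250, 150, 2750]);
translate([0, 150, 0]) cube([150, 2200, 2750]);
translate([4100, 150, 0]) cube([150, 2200, 2750]);


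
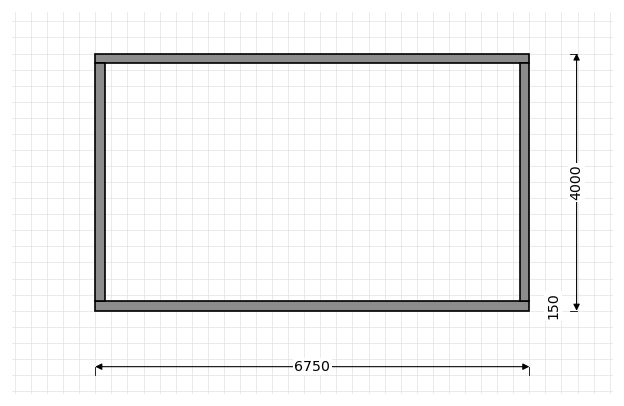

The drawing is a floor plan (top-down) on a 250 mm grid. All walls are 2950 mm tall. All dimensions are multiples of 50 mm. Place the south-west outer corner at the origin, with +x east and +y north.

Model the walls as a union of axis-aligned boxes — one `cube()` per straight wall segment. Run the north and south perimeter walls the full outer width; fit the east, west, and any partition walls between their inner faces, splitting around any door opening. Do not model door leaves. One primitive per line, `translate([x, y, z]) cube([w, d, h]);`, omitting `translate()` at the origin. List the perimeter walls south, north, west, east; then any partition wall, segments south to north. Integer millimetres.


cube([6750, 150, 2950]);
translate([0, 3850, 0]) cube([6750, 150, 2950]);
translate([0, 150, 0]) cube([150, 3700, 2950]);
translate([6600, 150, 0]) cube([150, 3700, 2950]);


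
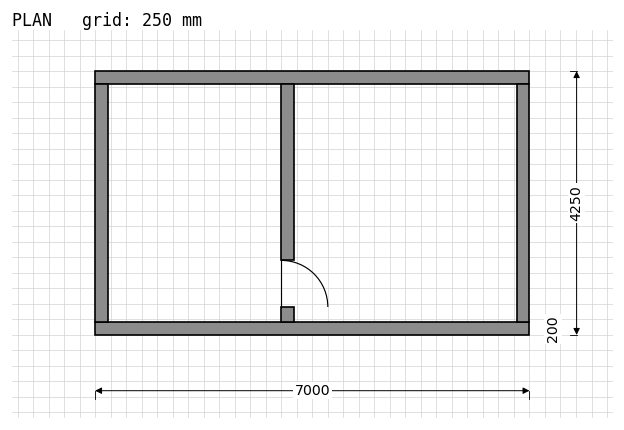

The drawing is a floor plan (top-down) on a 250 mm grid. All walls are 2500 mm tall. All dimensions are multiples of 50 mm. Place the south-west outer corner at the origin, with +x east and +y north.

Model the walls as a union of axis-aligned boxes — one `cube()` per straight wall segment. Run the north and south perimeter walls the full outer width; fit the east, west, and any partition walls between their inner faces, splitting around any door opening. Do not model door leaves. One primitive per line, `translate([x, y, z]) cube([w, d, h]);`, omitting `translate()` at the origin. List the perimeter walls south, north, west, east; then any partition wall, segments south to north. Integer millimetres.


cube([7000, 200, 2500]);
translate([0, 4050, 0]) cube([7000, 200, 2500]);
translate([0, 200, 0]) cube([200, 3850, 2500]);
translate([6800, 200, 0]) cube([200, 3850, 2500]);
translate([3000, 200, 0]) cube([200, 250, 2500]);
translate([3000, 1200, 0]) cube([200, 2850, 2500]);
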